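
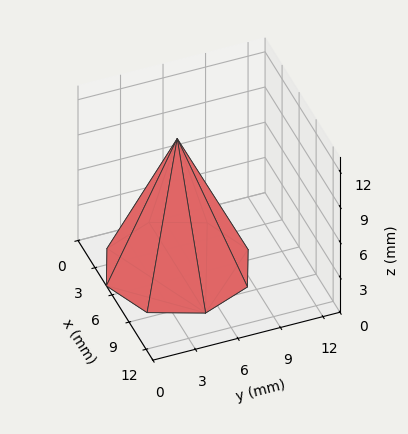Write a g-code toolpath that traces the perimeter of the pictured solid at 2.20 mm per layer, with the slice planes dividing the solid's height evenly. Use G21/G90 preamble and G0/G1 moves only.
Reading the render: the shape is a regular 8-sided pyramid, base circumscribed radius ≈ 5 mm, apex at z ≈ 11 mm (dimensions read to the nearest mm from the axis ticks). For the g-code, the solid's height is divided into equal slices at the stated Δz and each level perimeter traced with G1 moves after a G0 lift.

; perimeter-only toolpath
G21 ; units = mm
G90 ; absolute positioning
G28 ; home
; layer 1
G0 Z2.20
G0 X9.00 Y5.00
G1 X7.83 Y7.83
G1 X5.00 Y9.00
G1 X2.17 Y7.83
G1 X1.00 Y5.00
G1 X2.17 Y2.17
G1 X5.00 Y1.00
G1 X7.83 Y2.17
G1 X9.00 Y5.00
; layer 2
G0 Z4.40
G0 X8.00 Y5.00
G1 X7.12 Y7.12
G1 X5.00 Y8.00
G1 X2.88 Y7.12
G1 X2.00 Y5.00
G1 X2.88 Y2.88
G1 X5.00 Y2.00
G1 X7.12 Y2.88
G1 X8.00 Y5.00
; layer 3
G0 Z6.60
G0 X7.00 Y5.00
G1 X6.42 Y6.42
G1 X5.00 Y7.00
G1 X3.58 Y6.42
G1 X3.00 Y5.00
G1 X3.58 Y3.58
G1 X5.00 Y3.00
G1 X6.42 Y3.58
G1 X7.00 Y5.00
; layer 4
G0 Z8.80
G0 X6.00 Y5.00
G1 X5.71 Y5.71
G1 X5.00 Y6.00
G1 X4.29 Y5.71
G1 X4.00 Y5.00
G1 X4.29 Y4.29
G1 X5.00 Y4.00
G1 X5.71 Y4.29
G1 X6.00 Y5.00
M2 ; end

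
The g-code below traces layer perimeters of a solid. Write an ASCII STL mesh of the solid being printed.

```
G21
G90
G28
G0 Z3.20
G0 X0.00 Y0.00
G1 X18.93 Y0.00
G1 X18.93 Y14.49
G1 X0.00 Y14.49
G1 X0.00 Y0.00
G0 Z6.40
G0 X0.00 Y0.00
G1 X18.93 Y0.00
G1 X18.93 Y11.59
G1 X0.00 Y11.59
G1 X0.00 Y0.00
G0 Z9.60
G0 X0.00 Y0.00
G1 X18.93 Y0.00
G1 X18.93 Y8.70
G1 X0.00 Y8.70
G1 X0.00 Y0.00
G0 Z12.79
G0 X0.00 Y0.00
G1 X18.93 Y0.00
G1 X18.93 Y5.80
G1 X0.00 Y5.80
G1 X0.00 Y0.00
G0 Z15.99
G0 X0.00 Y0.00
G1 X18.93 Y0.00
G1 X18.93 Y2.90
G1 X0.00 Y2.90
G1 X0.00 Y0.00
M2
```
solid part
  facet normal 0.0000 0.0000 -1.0000
    outer loop
      vertex 18.93 17.39 0.00
      vertex 18.93 0.00 0.00
      vertex 0.00 0.00 0.00
    endloop
  endfacet
  facet normal 0.0000 0.0000 -1.0000
    outer loop
      vertex 0.00 17.39 0.00
      vertex 18.93 17.39 0.00
      vertex 0.00 0.00 0.00
    endloop
  endfacet
  facet normal 0.0000 -1.0000 0.0000
    outer loop
      vertex 0.00 0.00 0.00
      vertex 18.93 0.00 0.00
      vertex 18.93 0.00 19.19
    endloop
  endfacet
  facet normal 0.0000 -1.0000 0.0000
    outer loop
      vertex 0.00 0.00 0.00
      vertex 18.93 0.00 19.19
      vertex 0.00 0.00 19.19
    endloop
  endfacet
  facet normal 0.0000 0.7410 0.6715
    outer loop
      vertex 0.00 0.00 19.19
      vertex 18.93 0.00 19.19
      vertex 18.93 17.39 0.00
    endloop
  endfacet
  facet normal 0.0000 0.7410 0.6715
    outer loop
      vertex 0.00 0.00 19.19
      vertex 18.93 17.39 0.00
      vertex 0.00 17.39 0.00
    endloop
  endfacet
  facet normal -1.0000 0.0000 0.0000
    outer loop
      vertex 0.00 0.00 19.19
      vertex 0.00 17.39 0.00
      vertex 0.00 0.00 0.00
    endloop
  endfacet
  facet normal 1.0000 0.0000 0.0000
    outer loop
      vertex 18.93 0.00 0.00
      vertex 18.93 17.39 0.00
      vertex 18.93 0.00 19.19
    endloop
  endfacet
endsolid part

The G0 Z moves step by Δz≈3.20 mm. The G1 loops shrink linearly with z, so the solid tapers from its base footprint up to z≈19.2. Closing with a flat bottom cap and the tapered top and triangulating gives 8 facets — a wedge (ramp): 18.9 × 17.4 mm base, rising to 19.2 mm along the y=0 edge and sloping linearly to z=0 at y=17.4.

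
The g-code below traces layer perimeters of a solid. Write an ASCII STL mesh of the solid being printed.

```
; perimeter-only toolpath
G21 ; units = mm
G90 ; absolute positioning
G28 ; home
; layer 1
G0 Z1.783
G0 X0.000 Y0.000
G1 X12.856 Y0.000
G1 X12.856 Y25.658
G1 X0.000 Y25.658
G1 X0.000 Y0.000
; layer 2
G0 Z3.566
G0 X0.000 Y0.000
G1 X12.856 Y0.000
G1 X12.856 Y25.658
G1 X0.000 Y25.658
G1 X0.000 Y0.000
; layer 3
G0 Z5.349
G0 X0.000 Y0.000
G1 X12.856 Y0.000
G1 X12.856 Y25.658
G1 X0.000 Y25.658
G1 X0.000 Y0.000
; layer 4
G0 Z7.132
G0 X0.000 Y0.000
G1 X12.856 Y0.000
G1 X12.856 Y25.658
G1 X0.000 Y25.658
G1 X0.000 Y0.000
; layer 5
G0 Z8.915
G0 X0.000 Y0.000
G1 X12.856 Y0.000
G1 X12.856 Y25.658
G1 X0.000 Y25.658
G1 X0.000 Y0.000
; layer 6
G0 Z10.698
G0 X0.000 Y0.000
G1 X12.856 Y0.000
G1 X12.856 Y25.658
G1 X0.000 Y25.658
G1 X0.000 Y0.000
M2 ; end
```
solid part
  facet normal 0.0000 0.0000 -1.0000
    outer loop
      vertex 12.856 25.658 0.000
      vertex 12.856 0.000 0.000
      vertex 0.000 0.000 0.000
    endloop
  endfacet
  facet normal 0.0000 0.0000 -1.0000
    outer loop
      vertex 0.000 25.658 0.000
      vertex 12.856 25.658 0.000
      vertex 0.000 0.000 0.000
    endloop
  endfacet
  facet normal 0.0000 0.0000 1.0000
    outer loop
      vertex 0.000 0.000 10.698
      vertex 12.856 0.000 10.698
      vertex 12.856 25.658 10.698
    endloop
  endfacet
  facet normal 0.0000 0.0000 1.0000
    outer loop
      vertex 0.000 0.000 10.698
      vertex 12.856 25.658 10.698
      vertex 0.000 25.658 10.698
    endloop
  endfacet
  facet normal 0.0000 -1.0000 0.0000
    outer loop
      vertex 0.000 0.000 0.000
      vertex 12.856 0.000 0.000
      vertex 12.856 0.000 10.698
    endloop
  endfacet
  facet normal 0.0000 -1.0000 0.0000
    outer loop
      vertex 0.000 0.000 0.000
      vertex 12.856 0.000 10.698
      vertex 0.000 0.000 10.698
    endloop
  endfacet
  facet normal 0.0000 1.0000 0.0000
    outer loop
      vertex 12.856 25.658 10.698
      vertex 12.856 25.658 0.000
      vertex 0.000 25.658 0.000
    endloop
  endfacet
  facet normal 0.0000 1.0000 0.0000
    outer loop
      vertex 0.000 25.658 10.698
      vertex 12.856 25.658 10.698
      vertex 0.000 25.658 0.000
    endloop
  endfacet
  facet normal -1.0000 0.0000 0.0000
    outer loop
      vertex 0.000 25.658 10.698
      vertex 0.000 25.658 0.000
      vertex 0.000 0.000 0.000
    endloop
  endfacet
  facet normal -1.0000 0.0000 0.0000
    outer loop
      vertex 0.000 0.000 10.698
      vertex 0.000 25.658 10.698
      vertex 0.000 0.000 0.000
    endloop
  endfacet
  facet normal 1.0000 0.0000 0.0000
    outer loop
      vertex 12.856 0.000 0.000
      vertex 12.856 25.658 0.000
      vertex 12.856 25.658 10.698
    endloop
  endfacet
  facet normal 1.0000 0.0000 0.0000
    outer loop
      vertex 12.856 0.000 0.000
      vertex 12.856 25.658 10.698
      vertex 12.856 0.000 10.698
    endloop
  endfacet
endsolid part

The G0 Z moves step by Δz≈1.783 mm. Every layer's G1 loop is the same polygon, so the solid is a straight extrusion of it from z=0 to z≈10.7. Closing with flat bottom and top caps and triangulating gives 12 facets — a rectangular box, roughly 12.9 × 25.7 mm footprint and 10.7 mm tall.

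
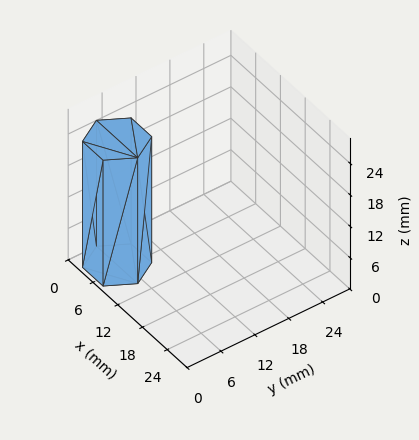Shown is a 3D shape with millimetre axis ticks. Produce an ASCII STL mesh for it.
Reading the render: the shape is a regular 6-sided prism (a cylinder approximated with 6 flat sides), circumscribed radius ≈ 5 mm, height ≈ 24 mm (dimensions read to the nearest mm from the axis ticks). For the STL, each face is triangulated and given an outward normal.

solid part
  facet normal 0.0000 0.0000 -1.0000
    outer loop
      vertex 2.5 9.3 0.0
      vertex 7.5 9.3 0.0
      vertex 10.0 5.0 0.0
    endloop
  endfacet
  facet normal 0.0000 0.0000 -1.0000
    outer loop
      vertex 0.0 5.0 0.0
      vertex 2.5 9.3 0.0
      vertex 10.0 5.0 0.0
    endloop
  endfacet
  facet normal 0.0000 0.0000 -1.0000
    outer loop
      vertex 2.5 0.7 0.0
      vertex 0.0 5.0 0.0
      vertex 10.0 5.0 0.0
    endloop
  endfacet
  facet normal 0.0000 0.0000 -1.0000
    outer loop
      vertex 7.5 0.7 0.0
      vertex 2.5 0.7 0.0
      vertex 10.0 5.0 0.0
    endloop
  endfacet
  facet normal 0.0000 0.0000 1.0000
    outer loop
      vertex 10.0 5.0 24.0
      vertex 7.5 9.3 24.0
      vertex 2.5 9.3 24.0
    endloop
  endfacet
  facet normal 0.0000 0.0000 1.0000
    outer loop
      vertex 10.0 5.0 24.0
      vertex 2.5 9.3 24.0
      vertex 0.0 5.0 24.0
    endloop
  endfacet
  facet normal 0.0000 0.0000 1.0000
    outer loop
      vertex 10.0 5.0 24.0
      vertex 0.0 5.0 24.0
      vertex 2.5 0.7 24.0
    endloop
  endfacet
  facet normal 0.0000 0.0000 1.0000
    outer loop
      vertex 10.0 5.0 24.0
      vertex 2.5 0.7 24.0
      vertex 7.5 0.7 24.0
    endloop
  endfacet
  facet normal 0.8645 0.5026 0.0000
    outer loop
      vertex 10.0 5.0 0.0
      vertex 7.5 9.3 0.0
      vertex 7.5 9.3 24.0
    endloop
  endfacet
  facet normal 0.8645 0.5026 0.0000
    outer loop
      vertex 10.0 5.0 0.0
      vertex 7.5 9.3 24.0
      vertex 10.0 5.0 24.0
    endloop
  endfacet
  facet normal 0.0000 1.0000 0.0000
    outer loop
      vertex 7.5 9.3 0.0
      vertex 2.5 9.3 0.0
      vertex 2.5 9.3 24.0
    endloop
  endfacet
  facet normal 0.0000 1.0000 0.0000
    outer loop
      vertex 7.5 9.3 0.0
      vertex 2.5 9.3 24.0
      vertex 7.5 9.3 24.0
    endloop
  endfacet
  facet normal -0.8645 0.5026 0.0000
    outer loop
      vertex 2.5 9.3 0.0
      vertex 0.0 5.0 0.0
      vertex 0.0 5.0 24.0
    endloop
  endfacet
  facet normal -0.8645 0.5026 0.0000
    outer loop
      vertex 2.5 9.3 0.0
      vertex 0.0 5.0 24.0
      vertex 2.5 9.3 24.0
    endloop
  endfacet
  facet normal -0.8645 -0.5026 0.0000
    outer loop
      vertex 0.0 5.0 0.0
      vertex 2.5 0.7 0.0
      vertex 2.5 0.7 24.0
    endloop
  endfacet
  facet normal -0.8645 -0.5026 0.0000
    outer loop
      vertex 0.0 5.0 0.0
      vertex 2.5 0.7 24.0
      vertex 0.0 5.0 24.0
    endloop
  endfacet
  facet normal 0.0000 -1.0000 0.0000
    outer loop
      vertex 2.5 0.7 0.0
      vertex 7.5 0.7 0.0
      vertex 7.5 0.7 24.0
    endloop
  endfacet
  facet normal 0.0000 -1.0000 0.0000
    outer loop
      vertex 2.5 0.7 0.0
      vertex 7.5 0.7 24.0
      vertex 2.5 0.7 24.0
    endloop
  endfacet
  facet normal 0.8645 -0.5026 0.0000
    outer loop
      vertex 7.5 0.7 0.0
      vertex 10.0 5.0 0.0
      vertex 10.0 5.0 24.0
    endloop
  endfacet
  facet normal 0.8645 -0.5026 0.0000
    outer loop
      vertex 7.5 0.7 0.0
      vertex 10.0 5.0 24.0
      vertex 7.5 0.7 24.0
    endloop
  endfacet
endsolid part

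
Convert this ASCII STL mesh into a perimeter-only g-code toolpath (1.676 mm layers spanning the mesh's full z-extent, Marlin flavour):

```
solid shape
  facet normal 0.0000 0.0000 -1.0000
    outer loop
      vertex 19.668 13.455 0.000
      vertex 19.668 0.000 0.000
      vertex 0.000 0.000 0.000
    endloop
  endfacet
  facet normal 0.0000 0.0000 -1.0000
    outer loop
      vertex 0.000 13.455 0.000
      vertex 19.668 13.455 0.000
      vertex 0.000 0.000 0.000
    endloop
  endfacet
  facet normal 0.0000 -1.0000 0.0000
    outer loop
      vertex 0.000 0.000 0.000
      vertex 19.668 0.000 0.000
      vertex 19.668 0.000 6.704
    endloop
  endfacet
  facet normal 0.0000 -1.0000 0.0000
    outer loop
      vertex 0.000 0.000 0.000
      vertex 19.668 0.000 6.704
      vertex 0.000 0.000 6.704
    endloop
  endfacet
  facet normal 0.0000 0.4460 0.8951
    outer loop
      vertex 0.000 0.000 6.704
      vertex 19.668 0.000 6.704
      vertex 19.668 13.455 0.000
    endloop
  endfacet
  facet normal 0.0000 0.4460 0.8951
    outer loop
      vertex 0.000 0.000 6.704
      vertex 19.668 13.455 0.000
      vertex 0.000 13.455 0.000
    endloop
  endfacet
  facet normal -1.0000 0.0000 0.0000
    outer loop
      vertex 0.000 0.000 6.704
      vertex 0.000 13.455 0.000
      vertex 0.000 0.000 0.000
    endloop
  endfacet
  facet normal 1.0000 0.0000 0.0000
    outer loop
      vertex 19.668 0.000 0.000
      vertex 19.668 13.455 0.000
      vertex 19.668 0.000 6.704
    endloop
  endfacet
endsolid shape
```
; perimeter-only toolpath
G21 ; units = mm
G90 ; absolute positioning
G28 ; home
; layer 1
G0 Z1.676
G0 X0.000 Y0.000
G1 X19.668 Y0.000
G1 X19.668 Y10.091
G1 X0.000 Y10.091
G1 X0.000 Y0.000
; layer 2
G0 Z3.352
G0 X0.000 Y0.000
G1 X19.668 Y0.000
G1 X19.668 Y6.728
G1 X0.000 Y6.728
G1 X0.000 Y0.000
; layer 3
G0 Z5.028
G0 X0.000 Y0.000
G1 X19.668 Y0.000
G1 X19.668 Y3.364
G1 X0.000 Y3.364
G1 X0.000 Y0.000
M2 ; end

The solid is a wedge (ramp): 19.7 × 13.5 mm base, rising to 6.7 mm along the y=0 edge and sloping linearly to z=0 at y=13.5. Slicing at Δz = 1.676 mm — 4 equal slices spanning the solid's height, so layer i sits at z = i·h/4 — gives 3 non-empty perimeters. Each is a 4-segment closed polygon; G0 lifts to the layer z and rapids to the start vertex, then G1 traces the edges. The cross-section shrinks linearly with z (the slice at the apex is degenerate and omitted).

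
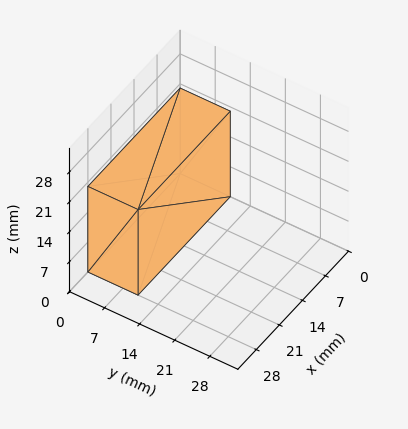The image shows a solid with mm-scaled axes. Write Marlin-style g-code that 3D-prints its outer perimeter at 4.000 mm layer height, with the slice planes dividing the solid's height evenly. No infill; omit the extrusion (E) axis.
Reading the render: the shape is a rectangular box, roughly 28 × 10 mm footprint and 20 mm tall (dimensions read to the nearest mm from the axis ticks). For the g-code, the solid's height is divided into equal slices at the stated Δz and each level perimeter traced with G1 moves after a G0 lift.

; perimeter-only toolpath
G21 ; units = mm
G90 ; absolute positioning
G28 ; home
; layer 1
G0 Z4.000
G0 X0.000 Y0.000
G1 X28.000 Y0.000
G1 X28.000 Y10.000
G1 X0.000 Y10.000
G1 X0.000 Y0.000
; layer 2
G0 Z8.000
G0 X0.000 Y0.000
G1 X28.000 Y0.000
G1 X28.000 Y10.000
G1 X0.000 Y10.000
G1 X0.000 Y0.000
; layer 3
G0 Z12.000
G0 X0.000 Y0.000
G1 X28.000 Y0.000
G1 X28.000 Y10.000
G1 X0.000 Y10.000
G1 X0.000 Y0.000
; layer 4
G0 Z16.000
G0 X0.000 Y0.000
G1 X28.000 Y0.000
G1 X28.000 Y10.000
G1 X0.000 Y10.000
G1 X0.000 Y0.000
; layer 5
G0 Z20.000
G0 X0.000 Y0.000
G1 X28.000 Y0.000
G1 X28.000 Y10.000
G1 X0.000 Y10.000
G1 X0.000 Y0.000
M2 ; end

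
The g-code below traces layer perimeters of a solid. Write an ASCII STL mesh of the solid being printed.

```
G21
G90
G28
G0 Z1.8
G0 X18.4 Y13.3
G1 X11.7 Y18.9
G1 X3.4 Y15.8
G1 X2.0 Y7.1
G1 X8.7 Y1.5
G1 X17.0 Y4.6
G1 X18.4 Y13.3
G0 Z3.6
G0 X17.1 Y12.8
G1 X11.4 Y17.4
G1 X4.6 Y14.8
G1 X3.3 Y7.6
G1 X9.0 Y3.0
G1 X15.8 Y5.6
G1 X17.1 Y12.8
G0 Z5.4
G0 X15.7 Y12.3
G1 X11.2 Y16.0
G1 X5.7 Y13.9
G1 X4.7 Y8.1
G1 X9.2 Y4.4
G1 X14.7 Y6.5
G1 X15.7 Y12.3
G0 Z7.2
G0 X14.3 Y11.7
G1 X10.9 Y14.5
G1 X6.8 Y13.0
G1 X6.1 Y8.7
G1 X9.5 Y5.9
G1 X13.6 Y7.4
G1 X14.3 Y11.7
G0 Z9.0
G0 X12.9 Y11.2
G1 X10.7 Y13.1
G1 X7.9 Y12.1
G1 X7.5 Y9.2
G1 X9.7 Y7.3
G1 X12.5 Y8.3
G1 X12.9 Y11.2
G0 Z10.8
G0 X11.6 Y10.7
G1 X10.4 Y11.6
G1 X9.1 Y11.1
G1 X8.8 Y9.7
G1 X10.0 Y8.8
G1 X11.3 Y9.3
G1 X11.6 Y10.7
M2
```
solid part
  facet normal 0.0000 0.0000 -1.0000
    outer loop
      vertex 2.3 16.7 0.0
      vertex 11.9 20.3 0.0
      vertex 19.8 13.8 0.0
    endloop
  endfacet
  facet normal 0.0000 0.0000 -1.0000
    outer loop
      vertex 0.6 6.6 0.0
      vertex 2.3 16.7 0.0
      vertex 19.8 13.8 0.0
    endloop
  endfacet
  facet normal 0.0000 0.0000 -1.0000
    outer loop
      vertex 8.5 0.1 0.0
      vertex 0.6 6.6 0.0
      vertex 19.8 13.8 0.0
    endloop
  endfacet
  facet normal 0.0000 0.0000 -1.0000
    outer loop
      vertex 18.1 3.7 0.0
      vertex 8.5 0.1 0.0
      vertex 19.8 13.8 0.0
    endloop
  endfacet
  facet normal 0.5194 0.6312 0.5760
    outer loop
      vertex 19.8 13.8 0.0
      vertex 11.9 20.3 0.0
      vertex 10.2 10.2 12.6
    endloop
  endfacet
  facet normal -0.2872 0.7659 0.5752
    outer loop
      vertex 11.9 20.3 0.0
      vertex 2.3 16.7 0.0
      vertex 10.2 10.2 12.6
    endloop
  endfacet
  facet normal -0.8064 0.1357 0.5756
    outer loop
      vertex 2.3 16.7 0.0
      vertex 0.6 6.6 0.0
      vertex 10.2 10.2 12.6
    endloop
  endfacet
  facet normal -0.5194 -0.6312 0.5760
    outer loop
      vertex 0.6 6.6 0.0
      vertex 8.5 0.1 0.0
      vertex 10.2 10.2 12.6
    endloop
  endfacet
  facet normal 0.2872 -0.7659 0.5752
    outer loop
      vertex 8.5 0.1 0.0
      vertex 18.1 3.7 0.0
      vertex 10.2 10.2 12.6
    endloop
  endfacet
  facet normal 0.8064 -0.1357 0.5756
    outer loop
      vertex 18.1 3.7 0.0
      vertex 19.8 13.8 0.0
      vertex 10.2 10.2 12.6
    endloop
  endfacet
endsolid part

The G0 Z moves step by Δz≈1.8 mm. The G1 loops shrink linearly with z, so the solid tapers from its base footprint up to z≈12.6. Closing with a flat bottom cap and the tapered top and triangulating gives 10 facets — a regular 6-sided pyramid, base circumscribed radius ≈ 10.2 mm, apex at z ≈ 12.6 mm.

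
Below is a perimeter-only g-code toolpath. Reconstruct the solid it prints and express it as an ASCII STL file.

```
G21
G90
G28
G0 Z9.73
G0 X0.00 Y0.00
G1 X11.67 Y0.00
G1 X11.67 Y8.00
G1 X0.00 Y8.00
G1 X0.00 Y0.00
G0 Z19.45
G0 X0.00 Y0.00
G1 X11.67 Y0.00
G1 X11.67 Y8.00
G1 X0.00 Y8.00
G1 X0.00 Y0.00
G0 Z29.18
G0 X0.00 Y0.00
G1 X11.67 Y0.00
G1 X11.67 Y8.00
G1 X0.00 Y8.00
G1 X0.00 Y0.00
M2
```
solid part
  facet normal 0.0000 0.0000 -1.0000
    outer loop
      vertex 11.67 8.00 0.00
      vertex 11.67 0.00 0.00
      vertex 0.00 0.00 0.00
    endloop
  endfacet
  facet normal 0.0000 0.0000 -1.0000
    outer loop
      vertex 0.00 8.00 0.00
      vertex 11.67 8.00 0.00
      vertex 0.00 0.00 0.00
    endloop
  endfacet
  facet normal 0.0000 0.0000 1.0000
    outer loop
      vertex 0.00 0.00 29.18
      vertex 11.67 0.00 29.18
      vertex 11.67 8.00 29.18
    endloop
  endfacet
  facet normal 0.0000 0.0000 1.0000
    outer loop
      vertex 0.00 0.00 29.18
      vertex 11.67 8.00 29.18
      vertex 0.00 8.00 29.18
    endloop
  endfacet
  facet normal 0.0000 -1.0000 0.0000
    outer loop
      vertex 0.00 0.00 0.00
      vertex 11.67 0.00 0.00
      vertex 11.67 0.00 29.18
    endloop
  endfacet
  facet normal 0.0000 -1.0000 0.0000
    outer loop
      vertex 0.00 0.00 0.00
      vertex 11.67 0.00 29.18
      vertex 0.00 0.00 29.18
    endloop
  endfacet
  facet normal 0.0000 1.0000 0.0000
    outer loop
      vertex 11.67 8.00 29.18
      vertex 11.67 8.00 0.00
      vertex 0.00 8.00 0.00
    endloop
  endfacet
  facet normal 0.0000 1.0000 0.0000
    outer loop
      vertex 0.00 8.00 29.18
      vertex 11.67 8.00 29.18
      vertex 0.00 8.00 0.00
    endloop
  endfacet
  facet normal -1.0000 0.0000 0.0000
    outer loop
      vertex 0.00 8.00 29.18
      vertex 0.00 8.00 0.00
      vertex 0.00 0.00 0.00
    endloop
  endfacet
  facet normal -1.0000 0.0000 0.0000
    outer loop
      vertex 0.00 0.00 29.18
      vertex 0.00 8.00 29.18
      vertex 0.00 0.00 0.00
    endloop
  endfacet
  facet normal 1.0000 0.0000 0.0000
    outer loop
      vertex 11.67 0.00 0.00
      vertex 11.67 8.00 0.00
      vertex 11.67 8.00 29.18
    endloop
  endfacet
  facet normal 1.0000 0.0000 0.0000
    outer loop
      vertex 11.67 0.00 0.00
      vertex 11.67 8.00 29.18
      vertex 11.67 0.00 29.18
    endloop
  endfacet
endsolid part

The G0 Z moves step by Δz≈9.73 mm. Every layer's G1 loop is the same polygon, so the solid is a straight extrusion of it from z=0 to z≈29.2. Closing with flat bottom and top caps and triangulating gives 12 facets — a rectangular box, roughly 11.7 × 8 mm footprint and 29.2 mm tall.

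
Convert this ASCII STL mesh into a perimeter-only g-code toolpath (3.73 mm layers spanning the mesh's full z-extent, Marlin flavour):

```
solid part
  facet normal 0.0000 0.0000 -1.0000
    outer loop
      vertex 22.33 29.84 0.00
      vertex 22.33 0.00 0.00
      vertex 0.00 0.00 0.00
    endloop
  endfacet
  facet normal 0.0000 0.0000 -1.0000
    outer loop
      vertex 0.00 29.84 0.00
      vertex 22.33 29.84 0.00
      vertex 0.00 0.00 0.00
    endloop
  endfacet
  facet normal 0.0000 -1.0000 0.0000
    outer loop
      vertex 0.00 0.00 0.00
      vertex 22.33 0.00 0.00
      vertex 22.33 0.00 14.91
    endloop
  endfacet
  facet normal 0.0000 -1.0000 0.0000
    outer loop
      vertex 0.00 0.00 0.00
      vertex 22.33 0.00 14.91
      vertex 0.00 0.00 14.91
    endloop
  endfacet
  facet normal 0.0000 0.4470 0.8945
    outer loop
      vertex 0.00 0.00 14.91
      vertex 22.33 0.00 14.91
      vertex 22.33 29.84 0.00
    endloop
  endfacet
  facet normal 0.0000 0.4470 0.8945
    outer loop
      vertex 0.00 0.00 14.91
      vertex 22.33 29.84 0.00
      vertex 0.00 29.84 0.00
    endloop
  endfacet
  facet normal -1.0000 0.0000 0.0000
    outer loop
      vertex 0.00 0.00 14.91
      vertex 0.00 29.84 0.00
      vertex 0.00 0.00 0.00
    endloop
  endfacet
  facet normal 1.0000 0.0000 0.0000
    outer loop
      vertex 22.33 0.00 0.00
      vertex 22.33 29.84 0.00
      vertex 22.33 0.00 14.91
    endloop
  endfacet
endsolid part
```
; perimeter-only toolpath
G21 ; units = mm
G90 ; absolute positioning
G28 ; home
; layer 1
G0 Z3.73
G0 X0.00 Y0.00
G1 X22.33 Y0.00
G1 X22.33 Y22.38
G1 X0.00 Y22.38
G1 X0.00 Y0.00
; layer 2
G0 Z7.46
G0 X0.00 Y0.00
G1 X22.33 Y0.00
G1 X22.33 Y14.92
G1 X0.00 Y14.92
G1 X0.00 Y0.00
; layer 3
G0 Z11.18
G0 X0.00 Y0.00
G1 X22.33 Y0.00
G1 X22.33 Y7.46
G1 X0.00 Y7.46
G1 X0.00 Y0.00
M2 ; end

The solid is a wedge (ramp): 22.3 × 29.8 mm base, rising to 14.9 mm along the y=0 edge and sloping linearly to z=0 at y=29.8. Slicing at Δz = 3.73 mm — 4 equal slices spanning the solid's height, so layer i sits at z = i·h/4 — gives 3 non-empty perimeters. Each is a 4-segment closed polygon; G0 lifts to the layer z and rapids to the start vertex, then G1 traces the edges. The cross-section shrinks linearly with z (the slice at the apex is degenerate and omitted).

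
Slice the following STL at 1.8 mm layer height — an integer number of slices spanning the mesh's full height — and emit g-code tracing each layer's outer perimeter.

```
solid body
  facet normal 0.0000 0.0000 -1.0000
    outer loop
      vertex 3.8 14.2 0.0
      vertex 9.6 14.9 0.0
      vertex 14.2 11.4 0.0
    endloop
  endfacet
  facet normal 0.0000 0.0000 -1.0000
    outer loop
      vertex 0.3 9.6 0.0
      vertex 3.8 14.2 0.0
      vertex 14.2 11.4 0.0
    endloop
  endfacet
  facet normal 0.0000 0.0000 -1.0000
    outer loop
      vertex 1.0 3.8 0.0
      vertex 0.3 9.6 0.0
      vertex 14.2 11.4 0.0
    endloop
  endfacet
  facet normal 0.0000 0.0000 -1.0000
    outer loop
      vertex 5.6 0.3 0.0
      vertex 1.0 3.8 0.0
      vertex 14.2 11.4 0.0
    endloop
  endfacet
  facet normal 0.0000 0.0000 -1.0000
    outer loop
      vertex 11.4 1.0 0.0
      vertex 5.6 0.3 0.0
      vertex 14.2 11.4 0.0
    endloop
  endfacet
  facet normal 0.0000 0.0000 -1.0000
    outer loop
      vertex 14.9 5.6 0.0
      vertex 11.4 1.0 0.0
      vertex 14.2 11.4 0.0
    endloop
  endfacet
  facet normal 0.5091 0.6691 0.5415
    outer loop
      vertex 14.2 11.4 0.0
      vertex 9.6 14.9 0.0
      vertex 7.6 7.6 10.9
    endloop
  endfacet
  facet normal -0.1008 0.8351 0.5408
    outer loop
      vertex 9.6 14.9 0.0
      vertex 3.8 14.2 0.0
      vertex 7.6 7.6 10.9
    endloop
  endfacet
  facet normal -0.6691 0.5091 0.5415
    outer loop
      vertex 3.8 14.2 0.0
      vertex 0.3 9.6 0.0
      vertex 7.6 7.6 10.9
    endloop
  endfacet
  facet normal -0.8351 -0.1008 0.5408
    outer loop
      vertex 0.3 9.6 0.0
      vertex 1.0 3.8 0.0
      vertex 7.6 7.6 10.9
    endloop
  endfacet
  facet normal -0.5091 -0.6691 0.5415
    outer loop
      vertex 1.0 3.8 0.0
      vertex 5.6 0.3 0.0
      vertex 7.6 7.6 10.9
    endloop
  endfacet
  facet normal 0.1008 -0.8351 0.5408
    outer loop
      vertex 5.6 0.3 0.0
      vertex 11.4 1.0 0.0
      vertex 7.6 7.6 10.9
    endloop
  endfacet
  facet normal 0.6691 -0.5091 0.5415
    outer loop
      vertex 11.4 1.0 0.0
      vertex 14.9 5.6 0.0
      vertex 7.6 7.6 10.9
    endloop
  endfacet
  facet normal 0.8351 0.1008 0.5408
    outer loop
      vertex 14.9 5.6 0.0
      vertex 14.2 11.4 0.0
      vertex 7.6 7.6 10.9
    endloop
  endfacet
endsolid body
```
; perimeter-only toolpath
G21 ; units = mm
G90 ; absolute positioning
G28 ; home
; layer 1
G0 Z1.8
G0 X13.1 Y10.8
G1 X9.3 Y13.7
G1 X4.4 Y13.1
G1 X1.5 Y9.3
G1 X2.1 Y4.4
G1 X5.9 Y1.5
G1 X10.8 Y2.1
G1 X13.7 Y5.9
G1 X13.1 Y10.8
; layer 2
G0 Z3.6
G0 X12.0 Y10.1
G1 X8.9 Y12.5
G1 X5.1 Y12.0
G1 X2.7 Y8.9
G1 X3.2 Y5.1
G1 X6.3 Y2.7
G1 X10.1 Y3.2
G1 X12.5 Y6.3
G1 X12.0 Y10.1
; layer 3
G0 Z5.5
G0 X10.9 Y9.5
G1 X8.6 Y11.2
G1 X5.7 Y10.9
G1 X3.9 Y8.6
G1 X4.3 Y5.7
G1 X6.6 Y3.9
G1 X9.5 Y4.3
G1 X11.2 Y6.6
G1 X10.9 Y9.5
; layer 4
G0 Z7.3
G0 X9.8 Y8.9
G1 X8.3 Y10.0
G1 X6.3 Y9.8
G1 X5.2 Y8.3
G1 X5.4 Y6.3
G1 X6.9 Y5.2
G1 X8.9 Y5.4
G1 X10.0 Y6.9
G1 X9.8 Y8.9
; layer 5
G0 Z9.1
G0 X8.7 Y8.2
G1 X7.9 Y8.8
G1 X7.0 Y8.7
G1 X6.4 Y7.9
G1 X6.5 Y7.0
G1 X7.3 Y6.4
G1 X8.2 Y6.5
G1 X8.8 Y7.3
G1 X8.7 Y8.2
M2 ; end

The solid is a regular 8-sided pyramid, base circumscribed radius ≈ 7.6 mm, apex at z ≈ 10.9 mm. Slicing at Δz = 1.8 mm — 6 equal slices spanning the solid's height, so layer i sits at z = i·h/6 — gives 5 non-empty perimeters. Each is a 8-segment closed polygon; G0 lifts to the layer z and rapids to the start vertex, then G1 traces the edges. The cross-section shrinks linearly with z (the slice at the apex is degenerate and omitted).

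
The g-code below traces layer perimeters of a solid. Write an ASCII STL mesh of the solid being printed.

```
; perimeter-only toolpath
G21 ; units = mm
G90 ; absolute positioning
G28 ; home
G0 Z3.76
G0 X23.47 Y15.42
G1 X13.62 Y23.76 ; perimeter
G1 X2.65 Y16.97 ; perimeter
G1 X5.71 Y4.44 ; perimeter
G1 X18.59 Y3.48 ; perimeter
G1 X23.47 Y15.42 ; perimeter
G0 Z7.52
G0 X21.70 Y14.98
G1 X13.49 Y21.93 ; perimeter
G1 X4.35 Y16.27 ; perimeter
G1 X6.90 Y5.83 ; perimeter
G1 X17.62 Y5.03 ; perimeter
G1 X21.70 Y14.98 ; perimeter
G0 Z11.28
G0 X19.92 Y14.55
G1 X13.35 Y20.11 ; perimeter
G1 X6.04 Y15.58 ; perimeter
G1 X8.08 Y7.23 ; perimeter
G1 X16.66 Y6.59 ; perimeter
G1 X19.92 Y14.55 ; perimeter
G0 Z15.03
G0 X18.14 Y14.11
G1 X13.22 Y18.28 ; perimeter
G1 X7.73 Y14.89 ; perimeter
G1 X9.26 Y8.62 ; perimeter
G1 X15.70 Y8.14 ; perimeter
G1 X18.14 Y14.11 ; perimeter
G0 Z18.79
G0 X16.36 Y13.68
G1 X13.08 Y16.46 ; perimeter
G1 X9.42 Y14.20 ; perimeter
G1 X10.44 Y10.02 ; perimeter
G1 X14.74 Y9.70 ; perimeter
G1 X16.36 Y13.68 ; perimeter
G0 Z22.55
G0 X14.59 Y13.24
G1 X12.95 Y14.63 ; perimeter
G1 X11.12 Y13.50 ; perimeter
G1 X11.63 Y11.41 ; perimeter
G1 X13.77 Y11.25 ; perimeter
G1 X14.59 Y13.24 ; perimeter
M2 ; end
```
solid part
  facet normal 0.0000 0.0000 -1.0000
    outer loop
      vertex 0.96 17.66 0.00
      vertex 13.76 25.58 0.00
      vertex 25.25 15.85 0.00
    endloop
  endfacet
  facet normal 0.0000 0.0000 -1.0000
    outer loop
      vertex 4.53 3.04 0.00
      vertex 0.96 17.66 0.00
      vertex 25.25 15.85 0.00
    endloop
  endfacet
  facet normal 0.0000 0.0000 -1.0000
    outer loop
      vertex 19.55 1.92 0.00
      vertex 4.53 3.04 0.00
      vertex 25.25 15.85 0.00
    endloop
  endfacet
  facet normal 0.6013 0.7101 0.3664
    outer loop
      vertex 25.25 15.85 0.00
      vertex 13.76 25.58 0.00
      vertex 12.81 12.81 26.31
    endloop
  endfacet
  facet normal -0.4896 0.7913 0.3664
    outer loop
      vertex 13.76 25.58 0.00
      vertex 0.96 17.66 0.00
      vertex 12.81 12.81 26.31
    endloop
  endfacet
  facet normal -0.9039 -0.2207 0.3664
    outer loop
      vertex 0.96 17.66 0.00
      vertex 4.53 3.04 0.00
      vertex 12.81 12.81 26.31
    endloop
  endfacet
  facet normal -0.0692 -0.9279 0.3663
    outer loop
      vertex 4.53 3.04 0.00
      vertex 19.55 1.92 0.00
      vertex 12.81 12.81 26.31
    endloop
  endfacet
  facet normal 0.8611 -0.3524 0.3665
    outer loop
      vertex 19.55 1.92 0.00
      vertex 25.25 15.85 0.00
      vertex 12.81 12.81 26.31
    endloop
  endfacet
endsolid part

The G0 Z moves step by Δz≈3.76 mm. The G1 loops shrink linearly with z, so the solid tapers from its base footprint up to z≈26.3. Closing with a flat bottom cap and the tapered top and triangulating gives 8 facets — a regular 5-sided pyramid, base circumscribed radius ≈ 12.8 mm, apex at z ≈ 26.3 mm.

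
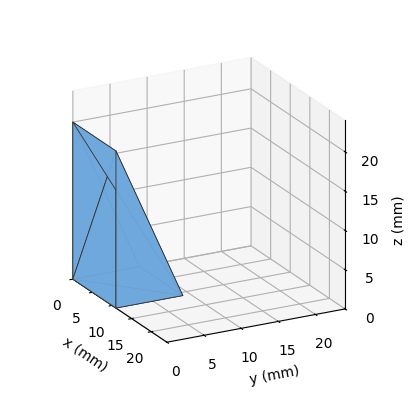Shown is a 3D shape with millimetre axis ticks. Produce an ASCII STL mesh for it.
Reading the render: the shape is a wedge (ramp): 11 × 9 mm base, rising to 20 mm along the y=0 edge and sloping linearly to z=0 at y=9 (dimensions read to the nearest mm from the axis ticks). For the STL, each face is triangulated and given an outward normal.

solid part
  facet normal 0.0000 0.0000 -1.0000
    outer loop
      vertex 11.000 9.000 0.000
      vertex 11.000 0.000 0.000
      vertex 0.000 0.000 0.000
    endloop
  endfacet
  facet normal 0.0000 0.0000 -1.0000
    outer loop
      vertex 0.000 9.000 0.000
      vertex 11.000 9.000 0.000
      vertex 0.000 0.000 0.000
    endloop
  endfacet
  facet normal 0.0000 -1.0000 0.0000
    outer loop
      vertex 0.000 0.000 0.000
      vertex 11.000 0.000 0.000
      vertex 11.000 0.000 20.000
    endloop
  endfacet
  facet normal 0.0000 -1.0000 0.0000
    outer loop
      vertex 0.000 0.000 0.000
      vertex 11.000 0.000 20.000
      vertex 0.000 0.000 20.000
    endloop
  endfacet
  facet normal 0.0000 0.9119 0.4104
    outer loop
      vertex 0.000 0.000 20.000
      vertex 11.000 0.000 20.000
      vertex 11.000 9.000 0.000
    endloop
  endfacet
  facet normal 0.0000 0.9119 0.4104
    outer loop
      vertex 0.000 0.000 20.000
      vertex 11.000 9.000 0.000
      vertex 0.000 9.000 0.000
    endloop
  endfacet
  facet normal -1.0000 0.0000 0.0000
    outer loop
      vertex 0.000 0.000 20.000
      vertex 0.000 9.000 0.000
      vertex 0.000 0.000 0.000
    endloop
  endfacet
  facet normal 1.0000 0.0000 0.0000
    outer loop
      vertex 11.000 0.000 0.000
      vertex 11.000 9.000 0.000
      vertex 11.000 0.000 20.000
    endloop
  endfacet
endsolid part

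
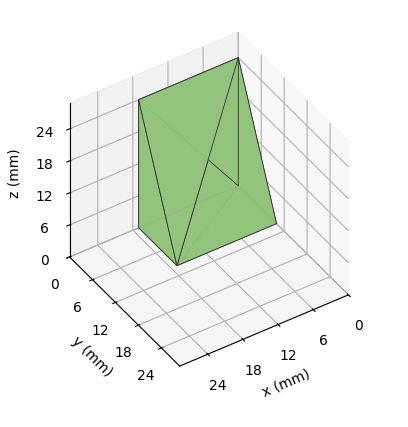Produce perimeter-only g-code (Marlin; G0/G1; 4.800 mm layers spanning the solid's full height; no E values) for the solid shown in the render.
Reading the render: the shape is a wedge (ramp): 17 × 10 mm base, rising to 24 mm along the y=0 edge and sloping linearly to z=0 at y=10 (dimensions read to the nearest mm from the axis ticks). For the g-code, the solid's height is divided into equal slices at the stated Δz and each level perimeter traced with G1 moves after a G0 lift.

; perimeter-only toolpath
G21 ; units = mm
G90 ; absolute positioning
G28 ; home
; layer 1
G0 Z4.800
G0 X0.000 Y0.000
G1 X17.000 Y0.000
G1 X17.000 Y8.000
G1 X0.000 Y8.000
G1 X0.000 Y0.000
; layer 2
G0 Z9.600
G0 X0.000 Y0.000
G1 X17.000 Y0.000
G1 X17.000 Y6.000
G1 X0.000 Y6.000
G1 X0.000 Y0.000
; layer 3
G0 Z14.400
G0 X0.000 Y0.000
G1 X17.000 Y0.000
G1 X17.000 Y4.000
G1 X0.000 Y4.000
G1 X0.000 Y0.000
; layer 4
G0 Z19.200
G0 X0.000 Y0.000
G1 X17.000 Y0.000
G1 X17.000 Y2.000
G1 X0.000 Y2.000
G1 X0.000 Y0.000
M2 ; end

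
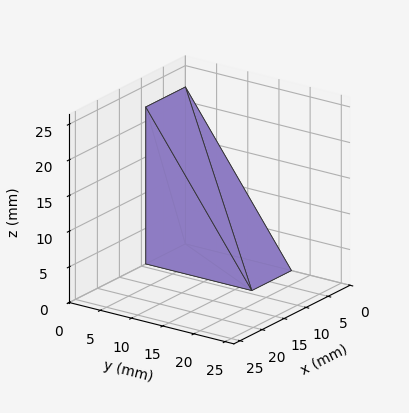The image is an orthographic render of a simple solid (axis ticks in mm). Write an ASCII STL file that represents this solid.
Reading the render: the shape is a wedge (ramp): 9 × 17 mm base, rising to 22 mm along the y=0 edge and sloping linearly to z=0 at y=17 (dimensions read to the nearest mm from the axis ticks). For the STL, each face is triangulated and given an outward normal.

solid part
  facet normal 0.0000 0.0000 -1.0000
    outer loop
      vertex 9.00 17.00 0.00
      vertex 9.00 0.00 0.00
      vertex 0.00 0.00 0.00
    endloop
  endfacet
  facet normal 0.0000 0.0000 -1.0000
    outer loop
      vertex 0.00 17.00 0.00
      vertex 9.00 17.00 0.00
      vertex 0.00 0.00 0.00
    endloop
  endfacet
  facet normal 0.0000 -1.0000 0.0000
    outer loop
      vertex 0.00 0.00 0.00
      vertex 9.00 0.00 0.00
      vertex 9.00 0.00 22.00
    endloop
  endfacet
  facet normal 0.0000 -1.0000 0.0000
    outer loop
      vertex 0.00 0.00 0.00
      vertex 9.00 0.00 22.00
      vertex 0.00 0.00 22.00
    endloop
  endfacet
  facet normal 0.0000 0.7913 0.6114
    outer loop
      vertex 0.00 0.00 22.00
      vertex 9.00 0.00 22.00
      vertex 9.00 17.00 0.00
    endloop
  endfacet
  facet normal 0.0000 0.7913 0.6114
    outer loop
      vertex 0.00 0.00 22.00
      vertex 9.00 17.00 0.00
      vertex 0.00 17.00 0.00
    endloop
  endfacet
  facet normal -1.0000 0.0000 0.0000
    outer loop
      vertex 0.00 0.00 22.00
      vertex 0.00 17.00 0.00
      vertex 0.00 0.00 0.00
    endloop
  endfacet
  facet normal 1.0000 0.0000 0.0000
    outer loop
      vertex 9.00 0.00 0.00
      vertex 9.00 17.00 0.00
      vertex 9.00 0.00 22.00
    endloop
  endfacet
endsolid part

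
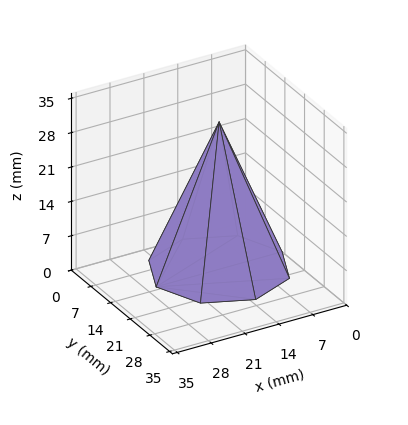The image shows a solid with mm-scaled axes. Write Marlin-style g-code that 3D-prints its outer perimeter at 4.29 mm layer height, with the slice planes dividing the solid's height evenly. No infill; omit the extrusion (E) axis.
Reading the render: the shape is a regular 8-sided pyramid, base circumscribed radius ≈ 13 mm, apex at z ≈ 30 mm (dimensions read to the nearest mm from the axis ticks). For the g-code, the solid's height is divided into equal slices at the stated Δz and each level perimeter traced with G1 moves after a G0 lift.

; perimeter-only toolpath
G21 ; units = mm
G90 ; absolute positioning
G28 ; home
; layer 1
G0 Z4.29
G0 X24.14 Y13.00
G1 X20.88 Y20.88
G1 X13.00 Y24.14
G1 X5.12 Y20.88
G1 X1.86 Y13.00
G1 X5.12 Y5.12
G1 X13.00 Y1.86
G1 X20.88 Y5.12
G1 X24.14 Y13.00
; layer 2
G0 Z8.57
G0 X22.29 Y13.00
G1 X19.56 Y19.56
G1 X13.00 Y22.29
G1 X6.44 Y19.56
G1 X3.71 Y13.00
G1 X6.44 Y6.44
G1 X13.00 Y3.71
G1 X19.56 Y6.44
G1 X22.29 Y13.00
; layer 3
G0 Z12.86
G0 X20.43 Y13.00
G1 X18.25 Y18.25
G1 X13.00 Y20.43
G1 X7.75 Y18.25
G1 X5.57 Y13.00
G1 X7.75 Y7.75
G1 X13.00 Y5.57
G1 X18.25 Y7.75
G1 X20.43 Y13.00
; layer 4
G0 Z17.14
G0 X18.57 Y13.00
G1 X16.94 Y16.94
G1 X13.00 Y18.57
G1 X9.06 Y16.94
G1 X7.43 Y13.00
G1 X9.06 Y9.06
G1 X13.00 Y7.43
G1 X16.94 Y9.06
G1 X18.57 Y13.00
; layer 5
G0 Z21.43
G0 X16.71 Y13.00
G1 X15.63 Y15.63
G1 X13.00 Y16.71
G1 X10.37 Y15.63
G1 X9.29 Y13.00
G1 X10.37 Y10.37
G1 X13.00 Y9.29
G1 X15.63 Y10.37
G1 X16.71 Y13.00
; layer 6
G0 Z25.71
G0 X14.86 Y13.00
G1 X14.31 Y14.31
G1 X13.00 Y14.86
G1 X11.69 Y14.31
G1 X11.14 Y13.00
G1 X11.69 Y11.69
G1 X13.00 Y11.14
G1 X14.31 Y11.69
G1 X14.86 Y13.00
M2 ; end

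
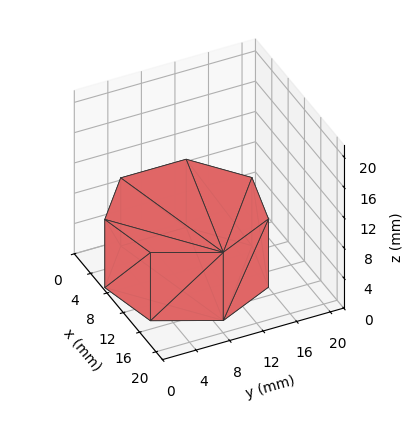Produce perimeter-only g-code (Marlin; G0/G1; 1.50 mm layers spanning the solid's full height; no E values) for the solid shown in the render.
Reading the render: the shape is a regular 7-sided prism (a cylinder approximated with 7 flat sides), circumscribed radius ≈ 9 mm, height ≈ 9 mm (dimensions read to the nearest mm from the axis ticks). For the g-code, the solid's height is divided into equal slices at the stated Δz and each level perimeter traced with G1 moves after a G0 lift.

; perimeter-only toolpath
G21 ; units = mm
G90 ; absolute positioning
G28 ; home
; layer 1
G0 Z1.50
G0 X18.00 Y9.00
G1 X14.61 Y16.04
G1 X7.00 Y17.77
G1 X0.89 Y12.90
G1 X0.89 Y5.10
G1 X7.00 Y0.23
G1 X14.61 Y1.96
G1 X18.00 Y9.00
; layer 2
G0 Z3.00
G0 X18.00 Y9.00
G1 X14.61 Y16.04
G1 X7.00 Y17.77
G1 X0.89 Y12.90
G1 X0.89 Y5.10
G1 X7.00 Y0.23
G1 X14.61 Y1.96
G1 X18.00 Y9.00
; layer 3
G0 Z4.50
G0 X18.00 Y9.00
G1 X14.61 Y16.04
G1 X7.00 Y17.77
G1 X0.89 Y12.90
G1 X0.89 Y5.10
G1 X7.00 Y0.23
G1 X14.61 Y1.96
G1 X18.00 Y9.00
; layer 4
G0 Z6.00
G0 X18.00 Y9.00
G1 X14.61 Y16.04
G1 X7.00 Y17.77
G1 X0.89 Y12.90
G1 X0.89 Y5.10
G1 X7.00 Y0.23
G1 X14.61 Y1.96
G1 X18.00 Y9.00
; layer 5
G0 Z7.50
G0 X18.00 Y9.00
G1 X14.61 Y16.04
G1 X7.00 Y17.77
G1 X0.89 Y12.90
G1 X0.89 Y5.10
G1 X7.00 Y0.23
G1 X14.61 Y1.96
G1 X18.00 Y9.00
; layer 6
G0 Z9.00
G0 X18.00 Y9.00
G1 X14.61 Y16.04
G1 X7.00 Y17.77
G1 X0.89 Y12.90
G1 X0.89 Y5.10
G1 X7.00 Y0.23
G1 X14.61 Y1.96
G1 X18.00 Y9.00
M2 ; end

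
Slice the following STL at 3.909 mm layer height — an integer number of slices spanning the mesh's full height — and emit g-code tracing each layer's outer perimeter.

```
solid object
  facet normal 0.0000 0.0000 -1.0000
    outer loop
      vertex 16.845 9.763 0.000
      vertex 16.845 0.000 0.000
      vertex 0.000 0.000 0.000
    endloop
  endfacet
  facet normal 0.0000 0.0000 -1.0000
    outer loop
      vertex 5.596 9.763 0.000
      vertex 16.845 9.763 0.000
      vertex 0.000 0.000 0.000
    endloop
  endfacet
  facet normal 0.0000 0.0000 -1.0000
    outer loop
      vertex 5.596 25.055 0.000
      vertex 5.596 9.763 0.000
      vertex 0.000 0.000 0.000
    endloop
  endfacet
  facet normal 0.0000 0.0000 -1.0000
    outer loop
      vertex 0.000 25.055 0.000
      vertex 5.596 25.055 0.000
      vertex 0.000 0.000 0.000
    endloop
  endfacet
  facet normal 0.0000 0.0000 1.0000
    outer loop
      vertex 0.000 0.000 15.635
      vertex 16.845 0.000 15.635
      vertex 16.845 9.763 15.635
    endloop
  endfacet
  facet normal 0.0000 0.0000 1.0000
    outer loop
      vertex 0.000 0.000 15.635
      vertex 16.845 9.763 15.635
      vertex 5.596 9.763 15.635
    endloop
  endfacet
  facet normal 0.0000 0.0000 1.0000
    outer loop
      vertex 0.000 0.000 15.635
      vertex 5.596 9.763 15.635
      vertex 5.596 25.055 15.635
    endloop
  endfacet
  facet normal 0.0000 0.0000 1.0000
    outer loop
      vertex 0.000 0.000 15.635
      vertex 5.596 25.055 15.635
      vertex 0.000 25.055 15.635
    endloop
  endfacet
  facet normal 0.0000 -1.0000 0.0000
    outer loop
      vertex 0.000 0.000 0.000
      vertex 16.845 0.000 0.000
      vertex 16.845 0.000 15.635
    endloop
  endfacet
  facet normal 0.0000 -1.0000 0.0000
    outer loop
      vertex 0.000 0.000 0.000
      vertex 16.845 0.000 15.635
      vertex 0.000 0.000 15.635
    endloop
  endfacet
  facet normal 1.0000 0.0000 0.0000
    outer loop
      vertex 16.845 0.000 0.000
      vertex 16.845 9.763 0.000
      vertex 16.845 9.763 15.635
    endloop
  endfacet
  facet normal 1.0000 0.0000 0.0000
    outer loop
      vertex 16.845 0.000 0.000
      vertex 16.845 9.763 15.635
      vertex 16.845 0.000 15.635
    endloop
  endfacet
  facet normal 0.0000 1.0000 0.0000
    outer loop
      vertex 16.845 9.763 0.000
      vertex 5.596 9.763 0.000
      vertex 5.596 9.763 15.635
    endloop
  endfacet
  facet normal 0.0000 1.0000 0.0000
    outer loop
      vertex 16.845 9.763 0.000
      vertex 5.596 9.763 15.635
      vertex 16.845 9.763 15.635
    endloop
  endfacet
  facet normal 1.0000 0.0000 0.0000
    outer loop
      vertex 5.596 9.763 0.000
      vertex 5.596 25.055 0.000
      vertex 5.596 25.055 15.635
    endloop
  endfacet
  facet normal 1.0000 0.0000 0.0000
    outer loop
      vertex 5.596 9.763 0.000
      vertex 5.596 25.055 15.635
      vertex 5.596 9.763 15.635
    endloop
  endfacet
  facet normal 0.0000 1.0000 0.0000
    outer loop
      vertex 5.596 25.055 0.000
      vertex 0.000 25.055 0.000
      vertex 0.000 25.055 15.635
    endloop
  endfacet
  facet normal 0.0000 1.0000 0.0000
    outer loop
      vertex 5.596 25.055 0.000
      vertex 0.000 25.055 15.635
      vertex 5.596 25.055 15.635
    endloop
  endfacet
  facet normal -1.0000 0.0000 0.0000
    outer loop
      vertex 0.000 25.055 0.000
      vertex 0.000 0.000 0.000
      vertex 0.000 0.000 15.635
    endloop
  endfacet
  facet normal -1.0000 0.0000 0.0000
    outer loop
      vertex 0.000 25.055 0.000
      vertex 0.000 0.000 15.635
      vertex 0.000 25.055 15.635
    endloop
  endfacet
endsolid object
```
; perimeter-only toolpath
G21 ; units = mm
G90 ; absolute positioning
G28 ; home
; layer 1
G0 Z3.909
G0 X0.000 Y0.000
G1 X16.845 Y0.000
G1 X16.845 Y9.763
G1 X5.596 Y9.763
G1 X5.596 Y25.055
G1 X0.000 Y25.055
G1 X0.000 Y0.000
; layer 2
G0 Z7.817
G0 X0.000 Y0.000
G1 X16.845 Y0.000
G1 X16.845 Y9.763
G1 X5.596 Y9.763
G1 X5.596 Y25.055
G1 X0.000 Y25.055
G1 X0.000 Y0.000
; layer 3
G0 Z11.726
G0 X0.000 Y0.000
G1 X16.845 Y0.000
G1 X16.845 Y9.763
G1 X5.596 Y9.763
G1 X5.596 Y25.055
G1 X0.000 Y25.055
G1 X0.000 Y0.000
; layer 4
G0 Z15.635
G0 X0.000 Y0.000
G1 X16.845 Y0.000
G1 X16.845 Y9.763
G1 X5.596 Y9.763
G1 X5.596 Y25.055
G1 X0.000 Y25.055
G1 X0.000 Y0.000
M2 ; end

The solid is an L-shaped prism: outer 16.8 × 25.1 mm, arm thicknesses ≈ 9.76 mm (horizontal) and 5.6 mm (vertical), extruded 15.6 mm in z. Slicing at Δz = 3.909 mm — 4 equal slices spanning the solid's height, so layer i sits at z = i·h/4 — gives 4 non-empty perimeters. Each is a 6-segment closed polygon; G0 lifts to the layer z and rapids to the start vertex, then G1 traces the edges.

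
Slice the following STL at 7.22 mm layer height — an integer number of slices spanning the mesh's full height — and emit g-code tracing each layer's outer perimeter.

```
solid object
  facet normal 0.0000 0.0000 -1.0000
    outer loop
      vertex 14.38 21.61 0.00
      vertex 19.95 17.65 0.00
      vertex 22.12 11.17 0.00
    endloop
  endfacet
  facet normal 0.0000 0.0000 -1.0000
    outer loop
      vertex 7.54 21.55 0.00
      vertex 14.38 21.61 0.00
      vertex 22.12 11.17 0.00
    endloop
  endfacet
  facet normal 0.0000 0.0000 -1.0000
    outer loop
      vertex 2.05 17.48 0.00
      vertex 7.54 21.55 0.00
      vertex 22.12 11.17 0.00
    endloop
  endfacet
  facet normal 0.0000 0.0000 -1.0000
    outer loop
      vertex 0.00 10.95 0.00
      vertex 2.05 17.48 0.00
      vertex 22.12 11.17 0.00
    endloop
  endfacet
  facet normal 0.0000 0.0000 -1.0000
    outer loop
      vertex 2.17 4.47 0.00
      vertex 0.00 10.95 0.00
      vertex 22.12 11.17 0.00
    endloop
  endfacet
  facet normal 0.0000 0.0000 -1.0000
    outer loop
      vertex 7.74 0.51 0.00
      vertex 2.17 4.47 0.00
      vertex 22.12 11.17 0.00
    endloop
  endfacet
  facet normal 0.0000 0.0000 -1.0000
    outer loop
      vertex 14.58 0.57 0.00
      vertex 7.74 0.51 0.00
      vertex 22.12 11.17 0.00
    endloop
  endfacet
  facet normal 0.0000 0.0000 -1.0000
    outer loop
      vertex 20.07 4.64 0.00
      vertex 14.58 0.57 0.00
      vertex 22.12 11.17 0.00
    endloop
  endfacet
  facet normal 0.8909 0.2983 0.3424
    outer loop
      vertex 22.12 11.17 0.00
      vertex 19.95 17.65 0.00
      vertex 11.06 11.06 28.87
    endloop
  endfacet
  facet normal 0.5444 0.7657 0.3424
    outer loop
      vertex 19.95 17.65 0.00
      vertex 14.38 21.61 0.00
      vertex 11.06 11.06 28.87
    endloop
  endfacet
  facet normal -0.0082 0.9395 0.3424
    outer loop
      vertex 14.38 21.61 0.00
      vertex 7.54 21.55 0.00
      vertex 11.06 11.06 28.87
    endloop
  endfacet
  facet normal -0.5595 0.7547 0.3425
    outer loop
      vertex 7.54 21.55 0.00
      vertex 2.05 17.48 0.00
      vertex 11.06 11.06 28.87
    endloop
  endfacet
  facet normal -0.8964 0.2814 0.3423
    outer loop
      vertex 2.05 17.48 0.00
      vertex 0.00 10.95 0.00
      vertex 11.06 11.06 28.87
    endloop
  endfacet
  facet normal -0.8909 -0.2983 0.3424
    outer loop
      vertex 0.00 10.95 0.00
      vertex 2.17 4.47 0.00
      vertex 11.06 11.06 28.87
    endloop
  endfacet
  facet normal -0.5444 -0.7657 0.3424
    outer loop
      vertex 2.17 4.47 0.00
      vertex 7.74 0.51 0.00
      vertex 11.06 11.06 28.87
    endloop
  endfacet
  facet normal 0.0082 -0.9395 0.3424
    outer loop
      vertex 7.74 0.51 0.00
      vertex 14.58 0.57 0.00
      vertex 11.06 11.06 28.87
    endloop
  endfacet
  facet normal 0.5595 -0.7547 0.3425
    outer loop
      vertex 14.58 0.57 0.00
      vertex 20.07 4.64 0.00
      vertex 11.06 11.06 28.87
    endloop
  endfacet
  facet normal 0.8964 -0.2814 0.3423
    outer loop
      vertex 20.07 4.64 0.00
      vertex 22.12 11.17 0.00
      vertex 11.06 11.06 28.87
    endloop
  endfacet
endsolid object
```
; perimeter-only toolpath
G21 ; units = mm
G90 ; absolute positioning
G28 ; home
; layer 1
G0 Z7.22
G0 X19.36 Y11.14
G1 X17.73 Y16.00
G1 X13.55 Y18.97
G1 X8.42 Y18.93
G1 X4.30 Y15.88
G1 X2.77 Y10.98
G1 X4.39 Y6.12
G1 X8.57 Y3.15
G1 X13.70 Y3.19
G1 X17.82 Y6.24
G1 X19.36 Y11.14
; layer 2
G0 Z14.44
G0 X16.59 Y11.12
G1 X15.50 Y14.36
G1 X12.72 Y16.34
G1 X9.30 Y16.30
G1 X6.55 Y14.27
G1 X5.53 Y11.00
G1 X6.62 Y7.77
G1 X9.40 Y5.79
G1 X12.82 Y5.82
G1 X15.57 Y7.85
G1 X16.59 Y11.12
; layer 3
G0 Z21.65
G0 X13.82 Y11.09
G1 X13.28 Y12.71
G1 X11.89 Y13.70
G1 X10.18 Y13.68
G1 X8.81 Y12.66
G1 X8.29 Y11.03
G1 X8.84 Y9.41
G1 X10.23 Y8.42
G1 X11.94 Y8.44
G1 X13.31 Y9.46
G1 X13.82 Y11.09
M2 ; end

The solid is a regular 10-sided pyramid, base circumscribed radius ≈ 11.1 mm, apex at z ≈ 28.9 mm. Slicing at Δz = 7.22 mm — 4 equal slices spanning the solid's height, so layer i sits at z = i·h/4 — gives 3 non-empty perimeters. Each is a 10-segment closed polygon; G0 lifts to the layer z and rapids to the start vertex, then G1 traces the edges. The cross-section shrinks linearly with z (the slice at the apex is degenerate and omitted).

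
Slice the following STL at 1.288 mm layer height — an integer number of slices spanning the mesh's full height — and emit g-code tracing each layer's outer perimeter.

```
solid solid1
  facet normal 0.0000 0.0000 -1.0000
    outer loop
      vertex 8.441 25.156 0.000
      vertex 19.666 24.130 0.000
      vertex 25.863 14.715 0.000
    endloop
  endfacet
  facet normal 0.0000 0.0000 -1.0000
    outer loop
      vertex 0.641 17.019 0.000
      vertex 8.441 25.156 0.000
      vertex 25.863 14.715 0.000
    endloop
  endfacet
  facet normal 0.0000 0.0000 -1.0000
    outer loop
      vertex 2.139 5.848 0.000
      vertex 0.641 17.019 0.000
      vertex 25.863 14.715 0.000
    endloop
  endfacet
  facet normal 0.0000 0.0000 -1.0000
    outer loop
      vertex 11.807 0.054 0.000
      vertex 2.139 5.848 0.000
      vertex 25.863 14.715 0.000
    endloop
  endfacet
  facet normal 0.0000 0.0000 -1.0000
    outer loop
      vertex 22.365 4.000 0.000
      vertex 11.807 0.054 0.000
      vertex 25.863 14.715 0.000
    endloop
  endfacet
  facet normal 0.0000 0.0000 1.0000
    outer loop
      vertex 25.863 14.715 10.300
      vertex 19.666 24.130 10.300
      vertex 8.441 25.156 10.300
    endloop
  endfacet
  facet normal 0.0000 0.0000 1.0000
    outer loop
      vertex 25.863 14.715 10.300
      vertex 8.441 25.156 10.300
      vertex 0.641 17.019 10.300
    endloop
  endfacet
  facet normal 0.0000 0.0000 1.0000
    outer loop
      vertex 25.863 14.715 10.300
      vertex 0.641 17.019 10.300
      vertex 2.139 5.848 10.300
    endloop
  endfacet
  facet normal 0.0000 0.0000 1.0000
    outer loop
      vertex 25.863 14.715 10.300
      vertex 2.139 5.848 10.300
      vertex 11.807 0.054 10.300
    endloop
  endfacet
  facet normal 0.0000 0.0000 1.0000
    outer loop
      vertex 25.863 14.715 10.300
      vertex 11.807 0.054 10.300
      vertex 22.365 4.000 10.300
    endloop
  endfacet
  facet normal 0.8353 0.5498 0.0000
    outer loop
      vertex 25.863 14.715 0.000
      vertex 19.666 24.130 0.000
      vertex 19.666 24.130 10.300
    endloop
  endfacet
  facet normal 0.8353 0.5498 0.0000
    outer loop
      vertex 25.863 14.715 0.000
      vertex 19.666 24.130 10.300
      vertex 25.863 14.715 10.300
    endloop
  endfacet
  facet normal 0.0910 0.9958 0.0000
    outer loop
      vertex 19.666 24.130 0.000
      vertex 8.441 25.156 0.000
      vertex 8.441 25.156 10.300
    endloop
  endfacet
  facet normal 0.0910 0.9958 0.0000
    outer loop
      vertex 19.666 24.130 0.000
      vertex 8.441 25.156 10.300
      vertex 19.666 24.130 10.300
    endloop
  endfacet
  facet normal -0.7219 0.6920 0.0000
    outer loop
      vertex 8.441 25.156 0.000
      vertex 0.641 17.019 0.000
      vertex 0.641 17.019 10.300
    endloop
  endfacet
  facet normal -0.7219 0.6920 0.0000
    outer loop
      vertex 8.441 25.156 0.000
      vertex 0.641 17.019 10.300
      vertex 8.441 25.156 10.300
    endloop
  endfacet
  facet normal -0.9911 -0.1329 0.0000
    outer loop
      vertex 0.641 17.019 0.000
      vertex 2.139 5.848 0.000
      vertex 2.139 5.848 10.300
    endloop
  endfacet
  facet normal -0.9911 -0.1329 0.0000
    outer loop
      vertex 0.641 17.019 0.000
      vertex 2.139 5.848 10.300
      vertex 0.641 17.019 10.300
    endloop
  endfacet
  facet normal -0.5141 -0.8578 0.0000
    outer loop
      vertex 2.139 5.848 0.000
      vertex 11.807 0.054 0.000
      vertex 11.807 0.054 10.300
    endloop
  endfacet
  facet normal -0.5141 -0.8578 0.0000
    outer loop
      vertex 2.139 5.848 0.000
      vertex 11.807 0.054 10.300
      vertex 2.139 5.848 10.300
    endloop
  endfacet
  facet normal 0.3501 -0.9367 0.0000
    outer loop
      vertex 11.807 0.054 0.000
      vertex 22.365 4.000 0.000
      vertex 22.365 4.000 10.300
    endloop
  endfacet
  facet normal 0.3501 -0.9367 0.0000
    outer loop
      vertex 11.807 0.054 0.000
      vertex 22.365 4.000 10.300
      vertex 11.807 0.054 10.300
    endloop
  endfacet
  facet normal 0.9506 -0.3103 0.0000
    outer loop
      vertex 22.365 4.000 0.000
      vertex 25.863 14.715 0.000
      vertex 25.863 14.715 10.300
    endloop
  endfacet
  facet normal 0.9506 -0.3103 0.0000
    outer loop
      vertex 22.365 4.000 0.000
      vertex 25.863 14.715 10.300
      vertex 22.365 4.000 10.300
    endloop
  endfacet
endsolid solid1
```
; perimeter-only toolpath
G21 ; units = mm
G90 ; absolute positioning
G28 ; home
; layer 1
G0 Z1.288
G0 X25.863 Y14.715
G1 X19.666 Y24.130
G1 X8.441 Y25.156
G1 X0.641 Y17.019
G1 X2.139 Y5.848
G1 X11.807 Y0.054
G1 X22.365 Y4.000
G1 X25.863 Y14.715
; layer 2
G0 Z2.575
G0 X25.863 Y14.715
G1 X19.666 Y24.130
G1 X8.441 Y25.156
G1 X0.641 Y17.019
G1 X2.139 Y5.848
G1 X11.807 Y0.054
G1 X22.365 Y4.000
G1 X25.863 Y14.715
; layer 3
G0 Z3.863
G0 X25.863 Y14.715
G1 X19.666 Y24.130
G1 X8.441 Y25.156
G1 X0.641 Y17.019
G1 X2.139 Y5.848
G1 X11.807 Y0.054
G1 X22.365 Y4.000
G1 X25.863 Y14.715
; layer 4
G0 Z5.150
G0 X25.863 Y14.715
G1 X19.666 Y24.130
G1 X8.441 Y25.156
G1 X0.641 Y17.019
G1 X2.139 Y5.848
G1 X11.807 Y0.054
G1 X22.365 Y4.000
G1 X25.863 Y14.715
; layer 5
G0 Z6.438
G0 X25.863 Y14.715
G1 X19.666 Y24.130
G1 X8.441 Y25.156
G1 X0.641 Y17.019
G1 X2.139 Y5.848
G1 X11.807 Y0.054
G1 X22.365 Y4.000
G1 X25.863 Y14.715
; layer 6
G0 Z7.725
G0 X25.863 Y14.715
G1 X19.666 Y24.130
G1 X8.441 Y25.156
G1 X0.641 Y17.019
G1 X2.139 Y5.848
G1 X11.807 Y0.054
G1 X22.365 Y4.000
G1 X25.863 Y14.715
; layer 7
G0 Z9.013
G0 X25.863 Y14.715
G1 X19.666 Y24.130
G1 X8.441 Y25.156
G1 X0.641 Y17.019
G1 X2.139 Y5.848
G1 X11.807 Y0.054
G1 X22.365 Y4.000
G1 X25.863 Y14.715
; layer 8
G0 Z10.300
G0 X25.863 Y14.715
G1 X19.666 Y24.130
G1 X8.441 Y25.156
G1 X0.641 Y17.019
G1 X2.139 Y5.848
G1 X11.807 Y0.054
G1 X22.365 Y4.000
G1 X25.863 Y14.715
M2 ; end

The solid is a regular 7-sided prism (a cylinder approximated with 7 flat sides), circumscribed radius ≈ 13 mm, height ≈ 10.3 mm. Slicing at Δz = 1.288 mm — 8 equal slices spanning the solid's height, so layer i sits at z = i·h/8 — gives 8 non-empty perimeters. Each is a 7-segment closed polygon; G0 lifts to the layer z and rapids to the start vertex, then G1 traces the edges.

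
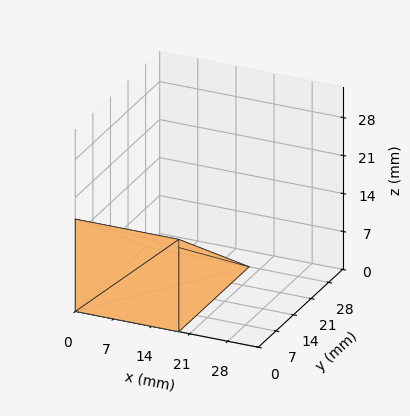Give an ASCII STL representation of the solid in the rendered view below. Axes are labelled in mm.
Reading the render: the shape is a wedge (ramp): 19 × 28 mm base, rising to 17 mm along the y=0 edge and sloping linearly to z=0 at y=28 (dimensions read to the nearest mm from the axis ticks). For the STL, each face is triangulated and given an outward normal.

solid part
  facet normal 0.0000 0.0000 -1.0000
    outer loop
      vertex 19.0 28.0 0.0
      vertex 19.0 0.0 0.0
      vertex 0.0 0.0 0.0
    endloop
  endfacet
  facet normal 0.0000 0.0000 -1.0000
    outer loop
      vertex 0.0 28.0 0.0
      vertex 19.0 28.0 0.0
      vertex 0.0 0.0 0.0
    endloop
  endfacet
  facet normal 0.0000 -1.0000 0.0000
    outer loop
      vertex 0.0 0.0 0.0
      vertex 19.0 0.0 0.0
      vertex 19.0 0.0 17.0
    endloop
  endfacet
  facet normal 0.0000 -1.0000 0.0000
    outer loop
      vertex 0.0 0.0 0.0
      vertex 19.0 0.0 17.0
      vertex 0.0 0.0 17.0
    endloop
  endfacet
  facet normal 0.0000 0.5190 0.8548
    outer loop
      vertex 0.0 0.0 17.0
      vertex 19.0 0.0 17.0
      vertex 19.0 28.0 0.0
    endloop
  endfacet
  facet normal 0.0000 0.5190 0.8548
    outer loop
      vertex 0.0 0.0 17.0
      vertex 19.0 28.0 0.0
      vertex 0.0 28.0 0.0
    endloop
  endfacet
  facet normal -1.0000 0.0000 0.0000
    outer loop
      vertex 0.0 0.0 17.0
      vertex 0.0 28.0 0.0
      vertex 0.0 0.0 0.0
    endloop
  endfacet
  facet normal 1.0000 0.0000 0.0000
    outer loop
      vertex 19.0 0.0 0.0
      vertex 19.0 28.0 0.0
      vertex 19.0 0.0 17.0
    endloop
  endfacet
endsolid part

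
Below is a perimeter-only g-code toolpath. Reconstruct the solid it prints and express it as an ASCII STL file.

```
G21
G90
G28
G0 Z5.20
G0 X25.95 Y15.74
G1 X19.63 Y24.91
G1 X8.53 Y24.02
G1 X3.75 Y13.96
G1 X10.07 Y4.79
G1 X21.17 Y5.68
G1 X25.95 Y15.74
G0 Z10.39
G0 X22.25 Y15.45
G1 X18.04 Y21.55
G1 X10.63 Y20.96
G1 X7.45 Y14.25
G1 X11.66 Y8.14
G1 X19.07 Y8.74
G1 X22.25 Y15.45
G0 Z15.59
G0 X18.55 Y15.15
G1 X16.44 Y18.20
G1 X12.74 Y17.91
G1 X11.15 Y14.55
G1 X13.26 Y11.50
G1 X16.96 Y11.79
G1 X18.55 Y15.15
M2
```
solid part
  facet normal 0.0000 0.0000 -1.0000
    outer loop
      vertex 6.42 27.07 0.00
      vertex 21.22 28.26 0.00
      vertex 29.65 16.04 0.00
    endloop
  endfacet
  facet normal 0.0000 0.0000 -1.0000
    outer loop
      vertex 0.05 13.66 0.00
      vertex 6.42 27.07 0.00
      vertex 29.65 16.04 0.00
    endloop
  endfacet
  facet normal 0.0000 0.0000 -1.0000
    outer loop
      vertex 8.48 1.44 0.00
      vertex 0.05 13.66 0.00
      vertex 29.65 16.04 0.00
    endloop
  endfacet
  facet normal 0.0000 0.0000 -1.0000
    outer loop
      vertex 23.28 2.63 0.00
      vertex 8.48 1.44 0.00
      vertex 29.65 16.04 0.00
    endloop
  endfacet
  facet normal 0.7000 0.4829 0.5262
    outer loop
      vertex 29.65 16.04 0.00
      vertex 21.22 28.26 0.00
      vertex 14.85 14.85 20.78
    endloop
  endfacet
  facet normal -0.0682 0.8477 0.5261
    outer loop
      vertex 21.22 28.26 0.00
      vertex 6.42 27.07 0.00
      vertex 14.85 14.85 20.78
    endloop
  endfacet
  facet normal -0.7681 0.3649 0.5262
    outer loop
      vertex 6.42 27.07 0.00
      vertex 0.05 13.66 0.00
      vertex 14.85 14.85 20.78
    endloop
  endfacet
  facet normal -0.7000 -0.4829 0.5262
    outer loop
      vertex 0.05 13.66 0.00
      vertex 8.48 1.44 0.00
      vertex 14.85 14.85 20.78
    endloop
  endfacet
  facet normal 0.0682 -0.8477 0.5261
    outer loop
      vertex 8.48 1.44 0.00
      vertex 23.28 2.63 0.00
      vertex 14.85 14.85 20.78
    endloop
  endfacet
  facet normal 0.7681 -0.3649 0.5262
    outer loop
      vertex 23.28 2.63 0.00
      vertex 29.65 16.04 0.00
      vertex 14.85 14.85 20.78
    endloop
  endfacet
endsolid part

The G0 Z moves step by Δz≈5.20 mm. The G1 loops shrink linearly with z, so the solid tapers from its base footprint up to z≈20.8. Closing with a flat bottom cap and the tapered top and triangulating gives 10 facets — a regular 6-sided pyramid, base circumscribed radius ≈ 14.8 mm, apex at z ≈ 20.8 mm.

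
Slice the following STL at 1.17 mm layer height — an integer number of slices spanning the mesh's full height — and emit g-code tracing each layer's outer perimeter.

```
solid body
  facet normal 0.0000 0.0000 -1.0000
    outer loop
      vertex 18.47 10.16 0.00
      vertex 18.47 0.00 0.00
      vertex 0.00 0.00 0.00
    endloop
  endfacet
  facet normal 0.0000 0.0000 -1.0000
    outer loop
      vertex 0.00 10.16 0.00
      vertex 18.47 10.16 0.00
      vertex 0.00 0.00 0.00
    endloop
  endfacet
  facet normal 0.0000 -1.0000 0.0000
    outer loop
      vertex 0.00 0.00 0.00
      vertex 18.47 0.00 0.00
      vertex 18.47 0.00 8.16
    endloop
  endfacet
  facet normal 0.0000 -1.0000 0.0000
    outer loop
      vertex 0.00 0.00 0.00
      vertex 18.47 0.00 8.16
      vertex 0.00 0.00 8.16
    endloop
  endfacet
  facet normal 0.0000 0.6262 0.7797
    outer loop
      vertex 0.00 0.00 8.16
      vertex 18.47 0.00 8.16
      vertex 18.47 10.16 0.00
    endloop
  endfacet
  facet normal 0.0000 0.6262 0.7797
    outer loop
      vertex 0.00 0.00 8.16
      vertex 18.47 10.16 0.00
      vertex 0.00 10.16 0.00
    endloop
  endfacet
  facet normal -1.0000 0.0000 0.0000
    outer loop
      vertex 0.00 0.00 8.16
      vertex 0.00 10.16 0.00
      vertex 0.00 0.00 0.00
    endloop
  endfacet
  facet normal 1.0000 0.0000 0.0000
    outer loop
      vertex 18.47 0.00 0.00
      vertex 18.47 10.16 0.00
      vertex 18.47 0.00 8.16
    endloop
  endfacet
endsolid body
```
; perimeter-only toolpath
G21 ; units = mm
G90 ; absolute positioning
G28 ; home
; layer 1
G0 Z1.17
G0 X0.00 Y0.00
G1 X18.47 Y0.00
G1 X18.47 Y8.71
G1 X0.00 Y8.71
G1 X0.00 Y0.00
; layer 2
G0 Z2.33
G0 X0.00 Y0.00
G1 X18.47 Y0.00
G1 X18.47 Y7.26
G1 X0.00 Y7.26
G1 X0.00 Y0.00
; layer 3
G0 Z3.50
G0 X0.00 Y0.00
G1 X18.47 Y0.00
G1 X18.47 Y5.81
G1 X0.00 Y5.81
G1 X0.00 Y0.00
; layer 4
G0 Z4.66
G0 X0.00 Y0.00
G1 X18.47 Y0.00
G1 X18.47 Y4.35
G1 X0.00 Y4.35
G1 X0.00 Y0.00
; layer 5
G0 Z5.83
G0 X0.00 Y0.00
G1 X18.47 Y0.00
G1 X18.47 Y2.90
G1 X0.00 Y2.90
G1 X0.00 Y0.00
; layer 6
G0 Z6.99
G0 X0.00 Y0.00
G1 X18.47 Y0.00
G1 X18.47 Y1.45
G1 X0.00 Y1.45
G1 X0.00 Y0.00
M2 ; end

The solid is a wedge (ramp): 18.5 × 10.2 mm base, rising to 8.16 mm along the y=0 edge and sloping linearly to z=0 at y=10.2. Slicing at Δz = 1.17 mm — 7 equal slices spanning the solid's height, so layer i sits at z = i·h/7 — gives 6 non-empty perimeters. Each is a 4-segment closed polygon; G0 lifts to the layer z and rapids to the start vertex, then G1 traces the edges. The cross-section shrinks linearly with z (the slice at the apex is degenerate and omitted).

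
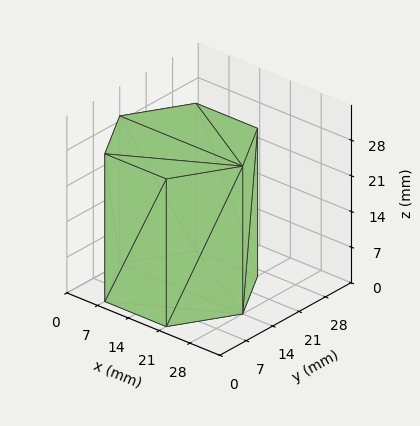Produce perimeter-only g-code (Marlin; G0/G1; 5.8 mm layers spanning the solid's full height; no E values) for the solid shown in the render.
Reading the render: the shape is a regular 6-sided prism (a cylinder approximated with 6 flat sides), circumscribed radius ≈ 14 mm, height ≈ 29 mm (dimensions read to the nearest mm from the axis ticks). For the g-code, the solid's height is divided into equal slices at the stated Δz and each level perimeter traced with G1 moves after a G0 lift.

; perimeter-only toolpath
G21 ; units = mm
G90 ; absolute positioning
G28 ; home
; layer 1
G0 Z5.8
G0 X28.0 Y14.0
G1 X21.0 Y26.1
G1 X7.0 Y26.1
G1 X0.0 Y14.0
G1 X7.0 Y1.9
G1 X21.0 Y1.9
G1 X28.0 Y14.0
; layer 2
G0 Z11.6
G0 X28.0 Y14.0
G1 X21.0 Y26.1
G1 X7.0 Y26.1
G1 X0.0 Y14.0
G1 X7.0 Y1.9
G1 X21.0 Y1.9
G1 X28.0 Y14.0
; layer 3
G0 Z17.4
G0 X28.0 Y14.0
G1 X21.0 Y26.1
G1 X7.0 Y26.1
G1 X0.0 Y14.0
G1 X7.0 Y1.9
G1 X21.0 Y1.9
G1 X28.0 Y14.0
; layer 4
G0 Z23.2
G0 X28.0 Y14.0
G1 X21.0 Y26.1
G1 X7.0 Y26.1
G1 X0.0 Y14.0
G1 X7.0 Y1.9
G1 X21.0 Y1.9
G1 X28.0 Y14.0
; layer 5
G0 Z29.0
G0 X28.0 Y14.0
G1 X21.0 Y26.1
G1 X7.0 Y26.1
G1 X0.0 Y14.0
G1 X7.0 Y1.9
G1 X21.0 Y1.9
G1 X28.0 Y14.0
M2 ; end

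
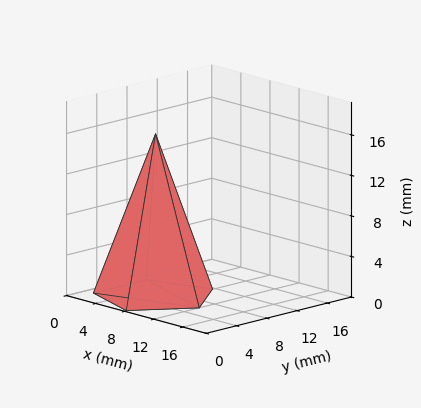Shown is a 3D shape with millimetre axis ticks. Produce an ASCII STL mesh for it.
Reading the render: the shape is a regular 5-sided pyramid, base circumscribed radius ≈ 6 mm, apex at z ≈ 16 mm (dimensions read to the nearest mm from the axis ticks). For the STL, each face is triangulated and given an outward normal.

solid part
  facet normal 0.0000 0.0000 -1.0000
    outer loop
      vertex 1.1 9.5 0.0
      vertex 7.9 11.7 0.0
      vertex 12.0 6.0 0.0
    endloop
  endfacet
  facet normal 0.0000 0.0000 -1.0000
    outer loop
      vertex 1.1 2.5 0.0
      vertex 1.1 9.5 0.0
      vertex 12.0 6.0 0.0
    endloop
  endfacet
  facet normal 0.0000 0.0000 -1.0000
    outer loop
      vertex 7.9 0.3 0.0
      vertex 1.1 2.5 0.0
      vertex 12.0 6.0 0.0
    endloop
  endfacet
  facet normal 0.7766 0.5586 0.2912
    outer loop
      vertex 12.0 6.0 0.0
      vertex 7.9 11.7 0.0
      vertex 6.0 6.0 16.0
    endloop
  endfacet
  facet normal -0.2946 0.9107 0.2895
    outer loop
      vertex 7.9 11.7 0.0
      vertex 1.1 9.5 0.0
      vertex 6.0 6.0 16.0
    endloop
  endfacet
  facet normal -0.9562 0.0000 0.2928
    outer loop
      vertex 1.1 9.5 0.0
      vertex 1.1 2.5 0.0
      vertex 6.0 6.0 16.0
    endloop
  endfacet
  facet normal -0.2946 -0.9107 0.2895
    outer loop
      vertex 1.1 2.5 0.0
      vertex 7.9 0.3 0.0
      vertex 6.0 6.0 16.0
    endloop
  endfacet
  facet normal 0.7766 -0.5586 0.2912
    outer loop
      vertex 7.9 0.3 0.0
      vertex 12.0 6.0 0.0
      vertex 6.0 6.0 16.0
    endloop
  endfacet
endsolid part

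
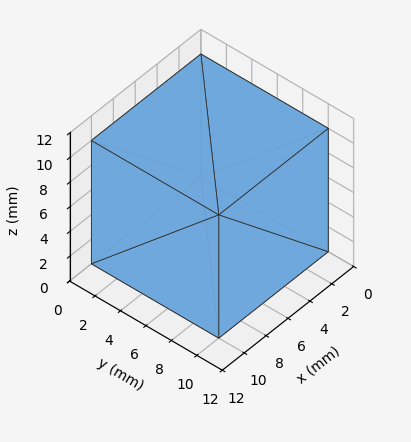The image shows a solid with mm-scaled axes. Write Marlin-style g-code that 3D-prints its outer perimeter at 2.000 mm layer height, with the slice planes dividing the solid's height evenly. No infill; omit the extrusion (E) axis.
Reading the render: the shape is a rectangular box, roughly 10 × 10 mm footprint and 10 mm tall (dimensions read to the nearest mm from the axis ticks). For the g-code, the solid's height is divided into equal slices at the stated Δz and each level perimeter traced with G1 moves after a G0 lift.

; perimeter-only toolpath
G21 ; units = mm
G90 ; absolute positioning
G28 ; home
; layer 1
G0 Z2.000
G0 X0.000 Y0.000
G1 X10.000 Y0.000
G1 X10.000 Y10.000
G1 X0.000 Y10.000
G1 X0.000 Y0.000
; layer 2
G0 Z4.000
G0 X0.000 Y0.000
G1 X10.000 Y0.000
G1 X10.000 Y10.000
G1 X0.000 Y10.000
G1 X0.000 Y0.000
; layer 3
G0 Z6.000
G0 X0.000 Y0.000
G1 X10.000 Y0.000
G1 X10.000 Y10.000
G1 X0.000 Y10.000
G1 X0.000 Y0.000
; layer 4
G0 Z8.000
G0 X0.000 Y0.000
G1 X10.000 Y0.000
G1 X10.000 Y10.000
G1 X0.000 Y10.000
G1 X0.000 Y0.000
; layer 5
G0 Z10.000
G0 X0.000 Y0.000
G1 X10.000 Y0.000
G1 X10.000 Y10.000
G1 X0.000 Y10.000
G1 X0.000 Y0.000
M2 ; end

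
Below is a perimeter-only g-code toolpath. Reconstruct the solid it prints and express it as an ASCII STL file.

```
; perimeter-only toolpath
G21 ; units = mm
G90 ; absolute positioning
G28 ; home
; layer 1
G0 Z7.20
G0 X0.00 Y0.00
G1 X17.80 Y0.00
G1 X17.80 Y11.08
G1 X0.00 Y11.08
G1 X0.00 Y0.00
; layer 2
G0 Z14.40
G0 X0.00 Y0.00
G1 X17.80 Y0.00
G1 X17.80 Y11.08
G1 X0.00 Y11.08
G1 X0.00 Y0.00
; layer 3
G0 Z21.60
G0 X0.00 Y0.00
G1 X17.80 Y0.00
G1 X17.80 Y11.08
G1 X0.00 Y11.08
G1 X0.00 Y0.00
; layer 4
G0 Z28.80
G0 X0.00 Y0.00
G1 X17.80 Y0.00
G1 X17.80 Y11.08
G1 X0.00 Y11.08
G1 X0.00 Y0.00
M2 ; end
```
solid part
  facet normal 0.0000 0.0000 -1.0000
    outer loop
      vertex 17.80 11.08 0.00
      vertex 17.80 0.00 0.00
      vertex 0.00 0.00 0.00
    endloop
  endfacet
  facet normal 0.0000 0.0000 -1.0000
    outer loop
      vertex 0.00 11.08 0.00
      vertex 17.80 11.08 0.00
      vertex 0.00 0.00 0.00
    endloop
  endfacet
  facet normal 0.0000 0.0000 1.0000
    outer loop
      vertex 0.00 0.00 28.80
      vertex 17.80 0.00 28.80
      vertex 17.80 11.08 28.80
    endloop
  endfacet
  facet normal 0.0000 0.0000 1.0000
    outer loop
      vertex 0.00 0.00 28.80
      vertex 17.80 11.08 28.80
      vertex 0.00 11.08 28.80
    endloop
  endfacet
  facet normal 0.0000 -1.0000 0.0000
    outer loop
      vertex 0.00 0.00 0.00
      vertex 17.80 0.00 0.00
      vertex 17.80 0.00 28.80
    endloop
  endfacet
  facet normal 0.0000 -1.0000 0.0000
    outer loop
      vertex 0.00 0.00 0.00
      vertex 17.80 0.00 28.80
      vertex 0.00 0.00 28.80
    endloop
  endfacet
  facet normal 0.0000 1.0000 0.0000
    outer loop
      vertex 17.80 11.08 28.80
      vertex 17.80 11.08 0.00
      vertex 0.00 11.08 0.00
    endloop
  endfacet
  facet normal 0.0000 1.0000 0.0000
    outer loop
      vertex 0.00 11.08 28.80
      vertex 17.80 11.08 28.80
      vertex 0.00 11.08 0.00
    endloop
  endfacet
  facet normal -1.0000 0.0000 0.0000
    outer loop
      vertex 0.00 11.08 28.80
      vertex 0.00 11.08 0.00
      vertex 0.00 0.00 0.00
    endloop
  endfacet
  facet normal -1.0000 0.0000 0.0000
    outer loop
      vertex 0.00 0.00 28.80
      vertex 0.00 11.08 28.80
      vertex 0.00 0.00 0.00
    endloop
  endfacet
  facet normal 1.0000 0.0000 0.0000
    outer loop
      vertex 17.80 0.00 0.00
      vertex 17.80 11.08 0.00
      vertex 17.80 11.08 28.80
    endloop
  endfacet
  facet normal 1.0000 0.0000 0.0000
    outer loop
      vertex 17.80 0.00 0.00
      vertex 17.80 11.08 28.80
      vertex 17.80 0.00 28.80
    endloop
  endfacet
endsolid part

The G0 Z moves step by Δz≈7.20 mm. Every layer's G1 loop is the same polygon, so the solid is a straight extrusion of it from z=0 to z≈28.8. Closing with flat bottom and top caps and triangulating gives 12 facets — a rectangular box, roughly 17.8 × 11.1 mm footprint and 28.8 mm tall.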